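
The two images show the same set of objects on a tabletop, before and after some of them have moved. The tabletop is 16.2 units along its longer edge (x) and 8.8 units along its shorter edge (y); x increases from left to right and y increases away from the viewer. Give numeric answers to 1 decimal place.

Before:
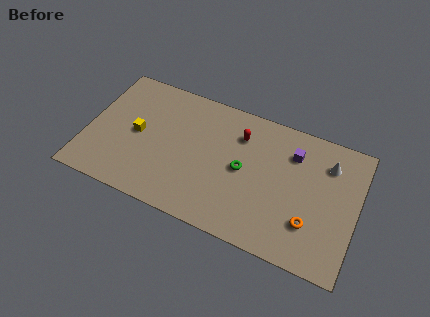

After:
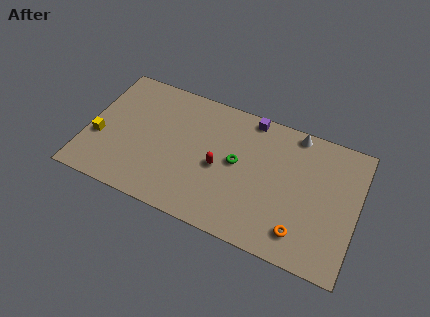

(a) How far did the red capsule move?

2.8

The red capsule was near (9.0, 6.6) before and (8.0, 4.0) after, so it travelled √(1.0² + 2.6²) ≈ 2.8 units.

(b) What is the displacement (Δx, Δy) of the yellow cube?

(-2.2, -1.1)

From the two frames, the yellow cube sits at roughly (3.0, 4.4) before and (0.8, 3.3) after.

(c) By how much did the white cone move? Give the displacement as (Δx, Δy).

(-2.1, 1.3)

From the two frames, the white cone sits at roughly (14.3, 6.7) before and (12.2, 8.0) after.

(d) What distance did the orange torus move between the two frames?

0.9

The orange torus moved from about (13.6, 2.5) to (13.1, 1.7), a distance of √(0.5² + 0.8²) ≈ 0.9.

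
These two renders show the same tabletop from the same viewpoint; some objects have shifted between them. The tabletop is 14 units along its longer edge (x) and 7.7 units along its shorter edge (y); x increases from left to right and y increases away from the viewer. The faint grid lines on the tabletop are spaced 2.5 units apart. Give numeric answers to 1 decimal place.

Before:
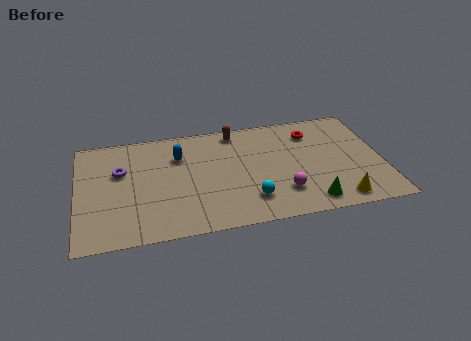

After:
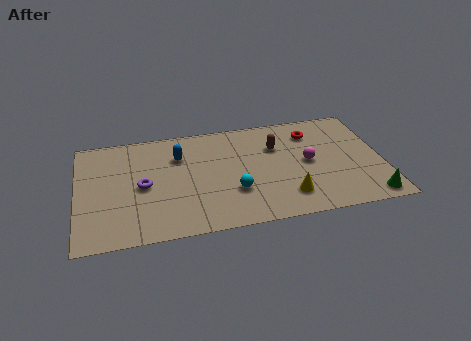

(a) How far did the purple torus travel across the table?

1.6

The purple torus moved from about (2.0, 4.9) to (3.0, 3.7), a distance of √(1.0² + 1.2²) ≈ 1.6.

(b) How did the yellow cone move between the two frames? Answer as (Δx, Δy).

(-2.3, 0.7)

The yellow cone was at about (11.8, 1.0) and moved to about (9.5, 1.7).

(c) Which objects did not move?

the blue capsule and the red torus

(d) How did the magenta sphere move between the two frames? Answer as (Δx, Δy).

(1.3, 1.9)

From the two frames, the magenta sphere sits at roughly (9.3, 2.0) before and (10.6, 3.9) after.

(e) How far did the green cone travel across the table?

2.7

The green cone was near (10.5, 1.1) before and (13.2, 0.9) after, so it travelled √(2.7² + 0.2²) ≈ 2.7 units.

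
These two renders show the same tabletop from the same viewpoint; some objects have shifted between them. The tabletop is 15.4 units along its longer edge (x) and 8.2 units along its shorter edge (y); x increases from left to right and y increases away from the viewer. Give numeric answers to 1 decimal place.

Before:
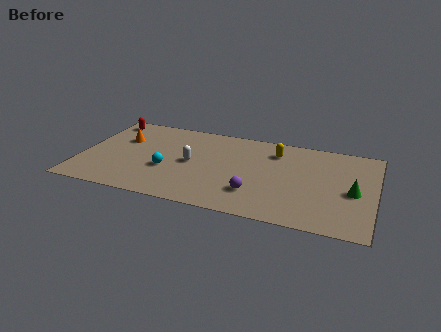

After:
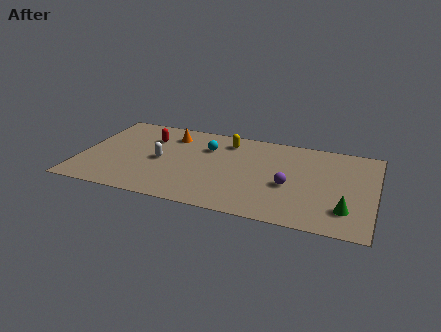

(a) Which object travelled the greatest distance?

the cyan sphere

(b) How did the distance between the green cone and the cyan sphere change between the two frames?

-1.3

They were about 9.7 units apart before and 8.4 after — 1.3 units closer together.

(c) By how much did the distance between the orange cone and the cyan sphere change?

-1.4

Before: roughly 3.5 units apart; after: 2.1. That's 1.4 units closer together.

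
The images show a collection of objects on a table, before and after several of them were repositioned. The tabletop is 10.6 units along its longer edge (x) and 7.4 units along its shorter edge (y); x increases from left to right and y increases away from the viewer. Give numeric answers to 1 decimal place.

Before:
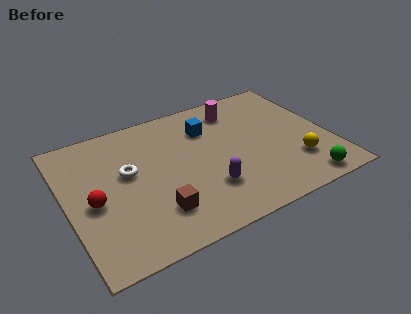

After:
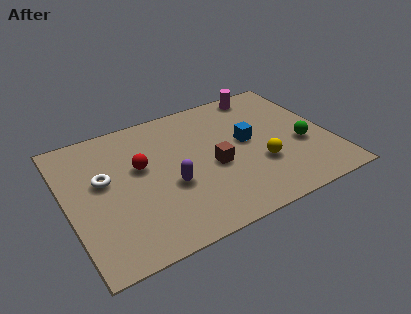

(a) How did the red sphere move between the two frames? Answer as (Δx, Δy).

(2.0, 1.1)

The red sphere started near (1.0, 3.3) and ended near (3.0, 4.4).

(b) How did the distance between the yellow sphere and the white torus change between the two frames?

-0.5

The distance was about 6.9 in the first image and 6.4 in the second, so they moved 0.5 units closer together.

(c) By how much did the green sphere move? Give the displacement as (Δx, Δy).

(0.3, 2.1)

The green sphere was at about (9.1, 0.8) and moved to about (9.4, 2.9).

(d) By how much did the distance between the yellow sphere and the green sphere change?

+0.6

The distance was about 1.2 in the first image and 1.8 in the second, so they moved 0.6 units further apart.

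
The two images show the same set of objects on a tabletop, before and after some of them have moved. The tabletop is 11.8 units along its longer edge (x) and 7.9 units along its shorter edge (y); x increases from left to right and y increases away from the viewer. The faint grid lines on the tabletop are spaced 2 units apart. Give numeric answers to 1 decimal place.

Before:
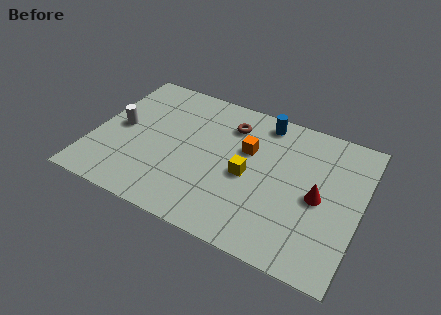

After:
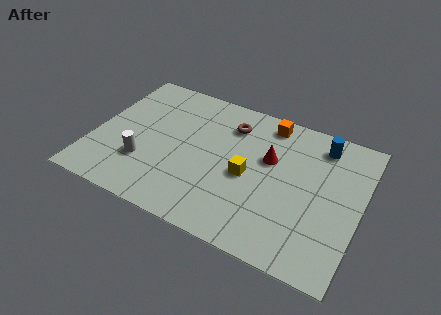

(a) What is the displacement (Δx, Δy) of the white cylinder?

(1.3, -1.6)

The white cylinder was at about (1.1, 4.0) and moved to about (2.4, 2.4).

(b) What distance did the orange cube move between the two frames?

2.0

The orange cube was near (6.7, 5.0) before and (7.4, 6.9) after, so it travelled √(0.7² + 1.9²) ≈ 2.0 units.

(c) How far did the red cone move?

2.6

The red cone was near (10.0, 3.7) before and (7.7, 4.9) after, so it travelled √(2.3² + 1.2²) ≈ 2.6 units.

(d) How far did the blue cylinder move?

2.6

The blue cylinder was near (7.2, 6.9) before and (9.8, 6.6) after, so it travelled √(2.6² + 0.3²) ≈ 2.6 units.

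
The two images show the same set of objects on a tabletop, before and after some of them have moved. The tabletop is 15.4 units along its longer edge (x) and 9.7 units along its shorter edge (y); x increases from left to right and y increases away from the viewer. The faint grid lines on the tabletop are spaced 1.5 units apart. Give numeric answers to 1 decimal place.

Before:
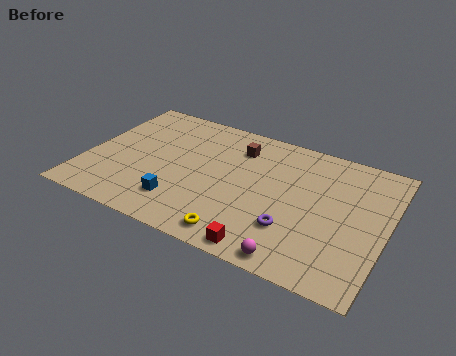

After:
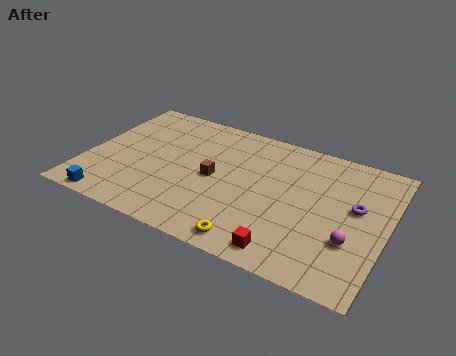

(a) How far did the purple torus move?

4.0

The purple torus moved from about (10.9, 2.8) to (13.8, 5.6), a distance of √(2.9² + 2.8²) ≈ 4.0.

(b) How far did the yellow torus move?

0.7

The yellow torus was near (8.4, 1.2) before and (9.1, 1.1) after, so it travelled √(0.7² + 0.1²) ≈ 0.7 units.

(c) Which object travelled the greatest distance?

the purple torus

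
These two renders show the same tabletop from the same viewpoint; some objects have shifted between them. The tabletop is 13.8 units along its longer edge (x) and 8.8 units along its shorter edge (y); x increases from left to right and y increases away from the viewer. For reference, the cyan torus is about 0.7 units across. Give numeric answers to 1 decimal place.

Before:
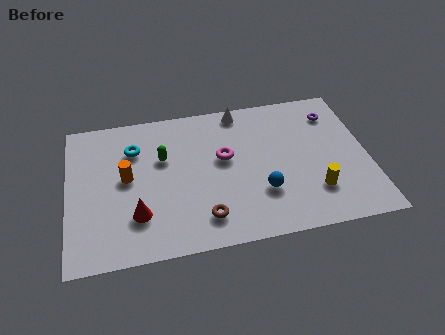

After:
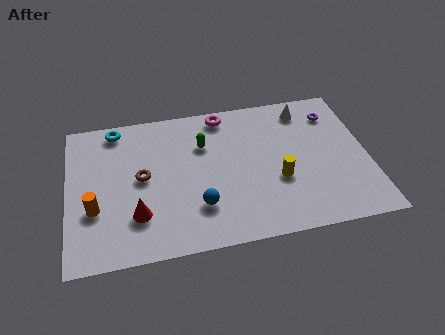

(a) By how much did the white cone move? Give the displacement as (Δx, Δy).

(3.0, -0.5)

From the two frames, the white cone sits at roughly (8.1, 7.9) before and (11.1, 7.4) after.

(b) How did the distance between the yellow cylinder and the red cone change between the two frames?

-1.5

Before: roughly 8.1 units apart; after: 6.6. That's 1.5 units closer together.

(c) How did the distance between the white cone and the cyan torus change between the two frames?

+3.6

The distance was about 5.2 in the first image and 8.8 in the second, so they moved 3.6 units further apart.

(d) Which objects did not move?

the purple torus and the red cone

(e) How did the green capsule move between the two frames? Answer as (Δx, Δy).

(1.9, 0.5)

The green capsule started near (4.4, 5.6) and ended near (6.3, 6.1).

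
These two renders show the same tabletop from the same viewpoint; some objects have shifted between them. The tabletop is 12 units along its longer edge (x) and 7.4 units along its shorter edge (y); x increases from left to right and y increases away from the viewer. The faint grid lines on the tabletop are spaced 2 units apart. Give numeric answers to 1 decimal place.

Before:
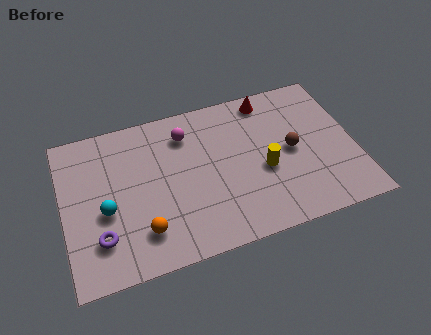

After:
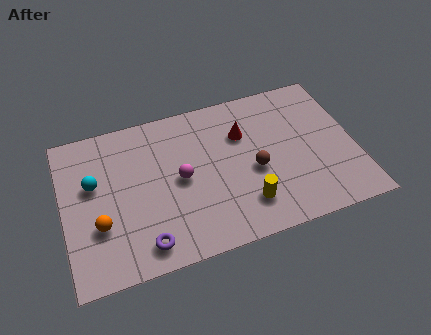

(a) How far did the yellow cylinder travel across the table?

1.7

From (8.2, 3.1) to (7.3, 1.7), the yellow cylinder covered √(0.9² + 1.4²) ≈ 1.7 units.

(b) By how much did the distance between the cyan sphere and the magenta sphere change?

-0.8

Before: roughly 4.4 units apart; after: 3.6. That's 0.8 units closer together.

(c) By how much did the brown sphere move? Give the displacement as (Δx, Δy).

(-1.6, -0.5)

From the two frames, the brown sphere sits at roughly (9.4, 3.7) before and (7.8, 3.2) after.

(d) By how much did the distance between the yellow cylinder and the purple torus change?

-2.7

Before: roughly 6.9 units apart; after: 4.2. That's 2.7 units closer together.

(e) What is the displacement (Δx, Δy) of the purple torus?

(1.7, -0.8)

From the two frames, the purple torus sits at roughly (1.4, 1.9) before and (3.1, 1.1) after.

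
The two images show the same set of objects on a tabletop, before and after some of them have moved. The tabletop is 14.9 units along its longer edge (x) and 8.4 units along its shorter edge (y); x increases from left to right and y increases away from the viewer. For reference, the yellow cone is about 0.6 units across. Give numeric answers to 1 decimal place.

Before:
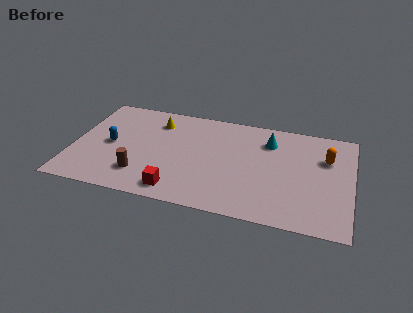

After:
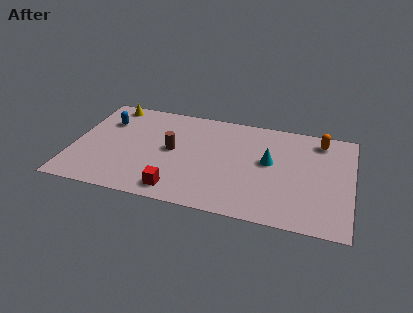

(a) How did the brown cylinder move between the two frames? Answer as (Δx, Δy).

(1.5, 2.4)

The brown cylinder was at about (3.8, 2.0) and moved to about (5.3, 4.4).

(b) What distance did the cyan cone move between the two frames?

1.7

The cyan cone was near (10.4, 6.4) before and (10.5, 4.7) after, so it travelled √(0.1² + 1.7²) ≈ 1.7 units.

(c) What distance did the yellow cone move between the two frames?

2.8

From (4.3, 6.6) to (1.7, 7.5), the yellow cone covered √(2.6² + 0.9²) ≈ 2.8 units.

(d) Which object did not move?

the red cube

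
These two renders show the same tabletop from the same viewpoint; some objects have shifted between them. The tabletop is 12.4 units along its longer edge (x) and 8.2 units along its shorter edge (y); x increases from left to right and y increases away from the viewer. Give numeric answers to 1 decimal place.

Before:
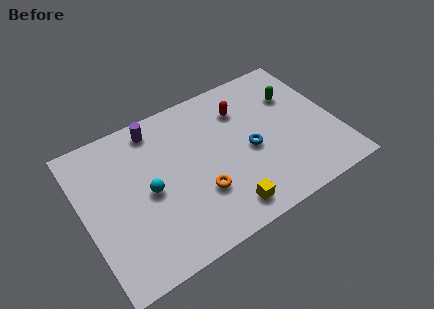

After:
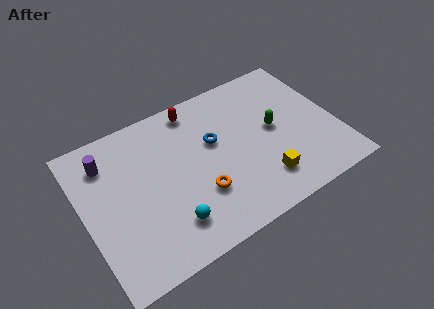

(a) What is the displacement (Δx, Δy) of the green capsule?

(-1.3, -1.4)

The green capsule was at about (10.7, 5.7) and moved to about (9.4, 4.3).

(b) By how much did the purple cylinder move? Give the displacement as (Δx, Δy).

(-2.5, -0.7)

The purple cylinder was at about (3.9, 7.1) and moved to about (1.4, 6.4).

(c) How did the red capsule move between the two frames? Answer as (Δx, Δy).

(-2.2, 1.1)

The red capsule started near (8.1, 6.1) and ended near (5.9, 7.2).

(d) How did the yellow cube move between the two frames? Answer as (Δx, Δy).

(2.0, 0.6)

The yellow cube started near (6.4, 1.2) and ended near (8.4, 1.8).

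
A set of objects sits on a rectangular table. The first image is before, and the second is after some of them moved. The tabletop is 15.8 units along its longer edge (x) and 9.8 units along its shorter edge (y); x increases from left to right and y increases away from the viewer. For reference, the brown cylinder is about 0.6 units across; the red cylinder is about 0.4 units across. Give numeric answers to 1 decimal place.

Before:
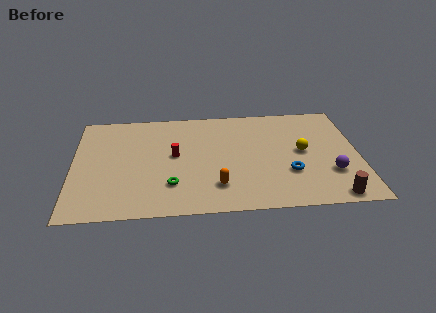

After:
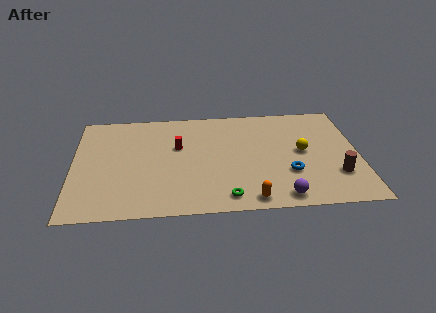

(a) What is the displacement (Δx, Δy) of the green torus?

(3.0, -1.3)

The green torus started near (5.4, 2.6) and ended near (8.4, 1.3).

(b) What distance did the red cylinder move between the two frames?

0.8

The red cylinder moved from about (5.6, 5.3) to (5.8, 6.1), a distance of √(0.2² + 0.8²) ≈ 0.8.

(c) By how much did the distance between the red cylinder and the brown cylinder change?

-0.4

The distance was about 9.7 in the first image and 9.3 in the second, so they moved 0.4 units closer together.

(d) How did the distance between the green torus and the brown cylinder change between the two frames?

-2.7

Before: roughly 9.0 units apart; after: 6.3. That's 2.7 units closer together.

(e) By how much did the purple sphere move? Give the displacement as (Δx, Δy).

(-2.8, -1.9)

The purple sphere was at about (14.2, 3.0) and moved to about (11.4, 1.1).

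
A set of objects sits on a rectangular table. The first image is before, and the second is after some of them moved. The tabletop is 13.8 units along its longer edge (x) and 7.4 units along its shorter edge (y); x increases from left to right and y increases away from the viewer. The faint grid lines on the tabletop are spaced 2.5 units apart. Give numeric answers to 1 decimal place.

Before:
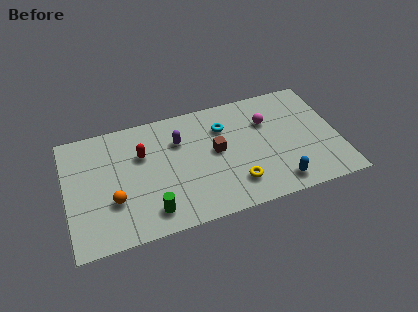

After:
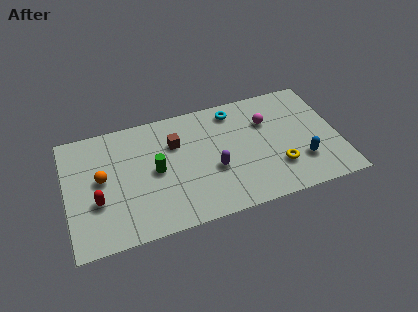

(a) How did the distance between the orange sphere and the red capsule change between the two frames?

-1.6

Before: roughly 2.9 units apart; after: 1.3. That's 1.6 units closer together.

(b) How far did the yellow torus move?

2.2

The yellow torus was near (8.4, 1.7) before and (10.6, 2.1) after, so it travelled √(2.2² + 0.4²) ≈ 2.2 units.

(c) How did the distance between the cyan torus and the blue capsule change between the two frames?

+0.3

They were about 4.9 units apart before and 5.2 after — 0.3 units further apart.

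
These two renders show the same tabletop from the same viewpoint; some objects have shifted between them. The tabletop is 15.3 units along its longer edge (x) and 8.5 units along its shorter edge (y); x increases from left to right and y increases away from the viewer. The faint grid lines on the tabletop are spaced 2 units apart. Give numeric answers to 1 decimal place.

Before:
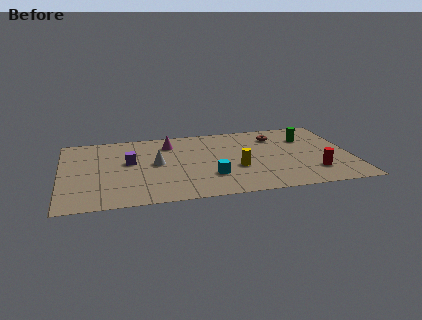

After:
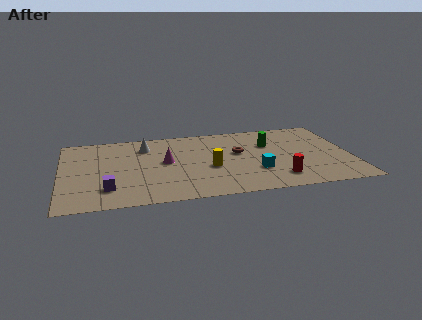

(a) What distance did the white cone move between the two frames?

2.2

The white cone moved from about (5.0, 4.5) to (4.5, 6.6), a distance of √(0.5² + 2.1²) ≈ 2.2.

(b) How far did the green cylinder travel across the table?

2.0

From (13.1, 6.1) to (11.1, 5.7), the green cylinder covered √(2.0² + 0.4²) ≈ 2.0 units.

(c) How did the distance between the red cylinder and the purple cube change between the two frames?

-1.1

The distance was about 10.0 in the first image and 8.9 in the second, so they moved 1.1 units closer together.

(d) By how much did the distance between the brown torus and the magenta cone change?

-1.8

The distance was about 5.7 in the first image and 3.9 in the second, so they moved 1.8 units closer together.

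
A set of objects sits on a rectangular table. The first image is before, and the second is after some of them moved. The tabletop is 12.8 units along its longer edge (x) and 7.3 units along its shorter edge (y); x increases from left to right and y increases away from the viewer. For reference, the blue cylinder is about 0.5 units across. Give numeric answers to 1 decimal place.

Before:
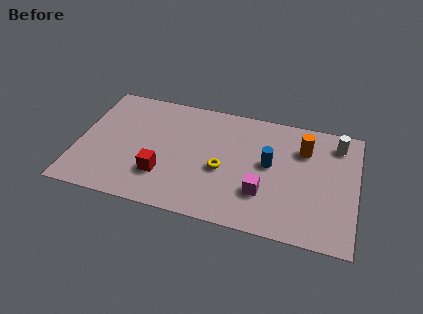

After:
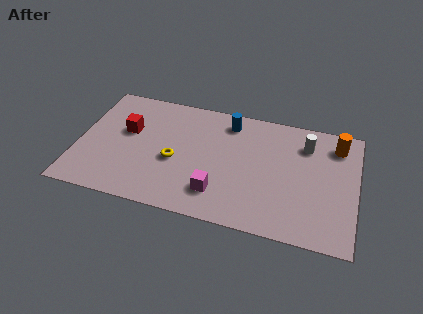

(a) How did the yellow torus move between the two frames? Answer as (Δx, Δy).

(-2.2, 0.0)

The yellow torus was at about (6.7, 3.1) and moved to about (4.5, 3.1).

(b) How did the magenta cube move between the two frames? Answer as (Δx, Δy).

(-2.0, -0.5)

From the two frames, the magenta cube sits at roughly (8.6, 2.2) before and (6.6, 1.7) after.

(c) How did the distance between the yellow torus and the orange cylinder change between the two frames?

+3.6

The distance was about 4.2 in the first image and 7.8 in the second, so they moved 3.6 units further apart.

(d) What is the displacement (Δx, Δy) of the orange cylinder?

(1.5, 0.6)

The orange cylinder started near (10.3, 5.3) and ended near (11.8, 5.9).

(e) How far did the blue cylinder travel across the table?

2.9

From (8.8, 4.0) to (6.8, 6.1), the blue cylinder covered √(2.0² + 2.1²) ≈ 2.9 units.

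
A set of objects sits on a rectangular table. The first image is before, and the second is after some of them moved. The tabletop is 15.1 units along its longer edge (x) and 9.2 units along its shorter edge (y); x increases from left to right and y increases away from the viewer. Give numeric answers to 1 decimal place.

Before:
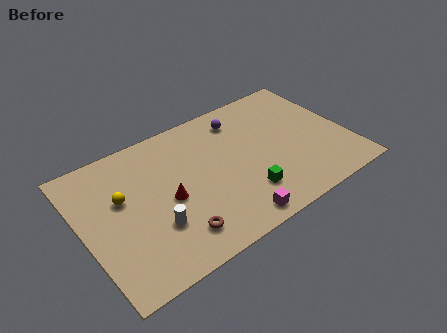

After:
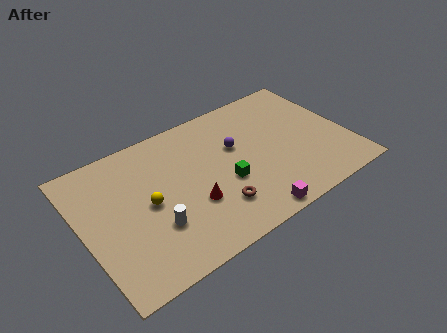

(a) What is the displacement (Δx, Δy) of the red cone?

(1.2, -1.0)

From the two frames, the red cone sits at roughly (4.7, 4.2) before and (5.9, 3.2) after.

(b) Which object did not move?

the white cylinder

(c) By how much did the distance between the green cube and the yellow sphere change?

-2.9

Before: roughly 7.3 units apart; after: 4.4. That's 2.9 units closer together.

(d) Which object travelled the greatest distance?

the brown torus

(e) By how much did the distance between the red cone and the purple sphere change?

-1.9

They were about 5.8 units apart before and 3.9 after — 1.9 units closer together.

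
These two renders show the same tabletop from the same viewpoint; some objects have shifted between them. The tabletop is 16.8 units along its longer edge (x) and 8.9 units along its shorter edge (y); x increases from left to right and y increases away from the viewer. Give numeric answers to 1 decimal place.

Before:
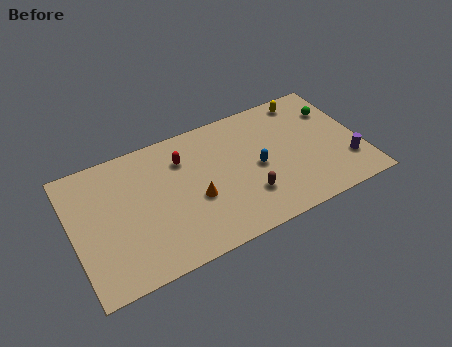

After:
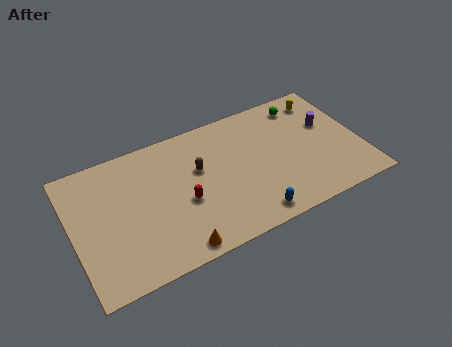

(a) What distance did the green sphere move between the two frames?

2.0

From (15.6, 6.4) to (13.9, 7.5), the green sphere covered √(1.7² + 1.1²) ≈ 2.0 units.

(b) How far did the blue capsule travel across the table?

3.2

The blue capsule moved from about (10.7, 4.2) to (9.9, 1.1), a distance of √(0.8² + 3.1²) ≈ 3.2.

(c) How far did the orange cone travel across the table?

3.1

The orange cone moved from about (7.0, 3.6) to (5.5, 0.9), a distance of √(1.5² + 2.7²) ≈ 3.1.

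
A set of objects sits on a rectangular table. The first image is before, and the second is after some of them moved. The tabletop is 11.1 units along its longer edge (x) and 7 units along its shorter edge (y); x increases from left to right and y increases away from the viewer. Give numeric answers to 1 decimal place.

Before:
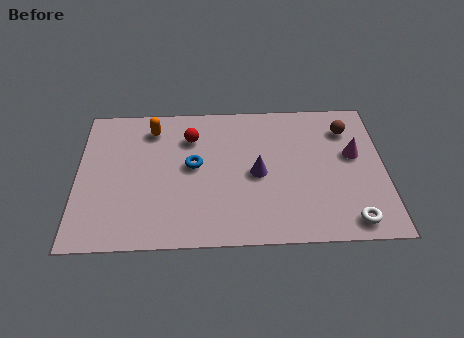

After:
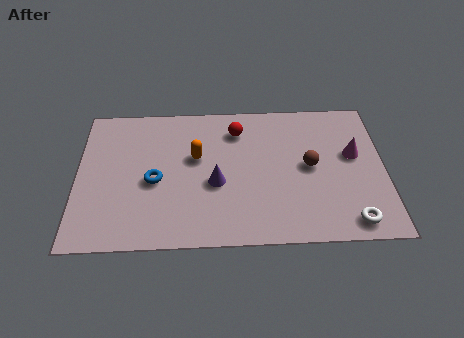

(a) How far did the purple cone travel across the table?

1.6

The purple cone was near (6.5, 3.3) before and (5.0, 2.9) after, so it travelled √(1.5² + 0.4²) ≈ 1.6 units.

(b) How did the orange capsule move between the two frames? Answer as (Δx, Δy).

(1.6, -1.5)

The orange capsule started near (2.7, 5.7) and ended near (4.3, 4.2).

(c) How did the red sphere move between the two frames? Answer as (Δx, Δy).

(1.7, 0.3)

From the two frames, the red sphere sits at roughly (4.1, 5.2) before and (5.8, 5.5) after.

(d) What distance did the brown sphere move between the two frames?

2.3

From (9.8, 5.4) to (8.4, 3.6), the brown sphere covered √(1.4² + 1.8²) ≈ 2.3 units.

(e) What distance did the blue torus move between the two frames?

1.6

The blue torus moved from about (4.2, 3.8) to (2.8, 3.1), a distance of √(1.4² + 0.7²) ≈ 1.6.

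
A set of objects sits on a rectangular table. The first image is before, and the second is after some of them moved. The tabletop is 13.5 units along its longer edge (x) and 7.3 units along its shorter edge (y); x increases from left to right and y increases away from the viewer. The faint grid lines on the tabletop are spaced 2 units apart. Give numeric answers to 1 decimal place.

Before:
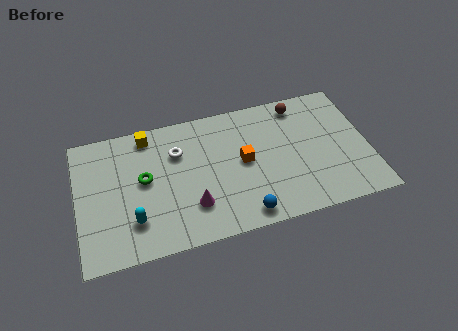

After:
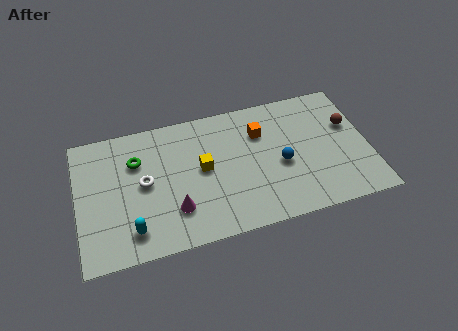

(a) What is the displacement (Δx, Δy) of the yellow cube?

(2.4, -2.5)

The yellow cube started near (3.4, 6.4) and ended near (5.8, 3.9).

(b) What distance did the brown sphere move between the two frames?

2.8

From (10.5, 6.3) to (12.7, 4.6), the brown sphere covered √(2.2² + 1.7²) ≈ 2.8 units.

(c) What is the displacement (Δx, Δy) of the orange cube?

(0.9, 1.4)

The orange cube started near (7.7, 3.8) and ended near (8.6, 5.2).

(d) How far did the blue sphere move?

3.0

The blue sphere moved from about (7.5, 0.9) to (9.4, 3.2), a distance of √(1.9² + 2.3²) ≈ 3.0.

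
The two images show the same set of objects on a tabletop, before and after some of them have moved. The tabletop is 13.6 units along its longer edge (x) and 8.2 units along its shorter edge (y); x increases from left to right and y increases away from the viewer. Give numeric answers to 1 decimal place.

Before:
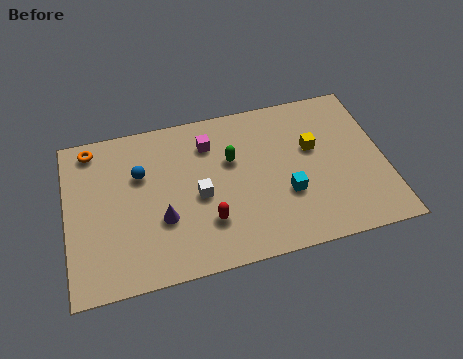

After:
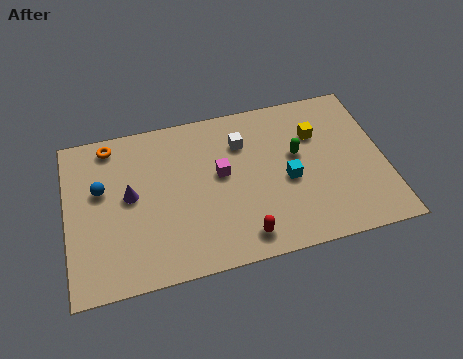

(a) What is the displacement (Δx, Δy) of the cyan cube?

(0.1, 0.7)

The cyan cube was at about (9.3, 2.9) and moved to about (9.4, 3.6).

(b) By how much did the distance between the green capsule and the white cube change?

+0.5

They were about 2.1 units apart before and 2.6 after — 0.5 units further apart.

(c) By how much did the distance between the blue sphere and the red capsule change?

+2.8

The distance was about 4.1 in the first image and 6.9 in the second, so they moved 2.8 units further apart.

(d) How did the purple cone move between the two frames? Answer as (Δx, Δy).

(-1.3, 1.5)

The purple cone started near (4.0, 2.9) and ended near (2.7, 4.4).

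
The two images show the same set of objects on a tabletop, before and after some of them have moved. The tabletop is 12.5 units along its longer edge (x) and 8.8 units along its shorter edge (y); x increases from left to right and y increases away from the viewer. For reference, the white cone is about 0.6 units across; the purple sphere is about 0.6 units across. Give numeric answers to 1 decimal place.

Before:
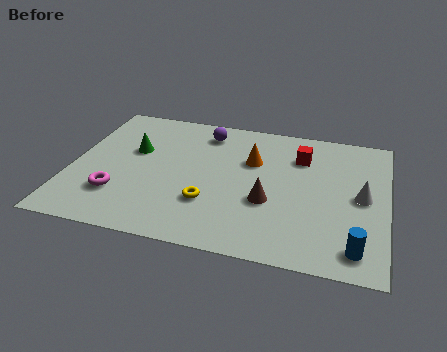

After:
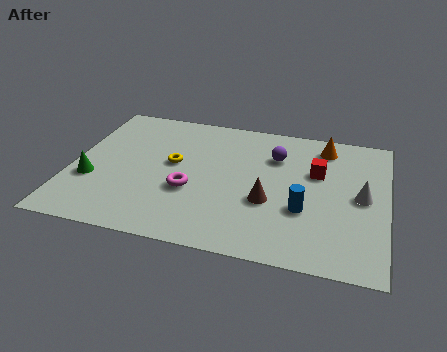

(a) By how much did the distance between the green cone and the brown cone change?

+1.1

They were about 5.9 units apart before and 7.0 after — 1.1 units further apart.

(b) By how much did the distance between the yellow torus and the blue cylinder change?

-0.4

They were about 6.0 units apart before and 5.6 after — 0.4 units closer together.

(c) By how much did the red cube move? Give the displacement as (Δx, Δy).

(0.7, -0.9)

From the two frames, the red cube sits at roughly (9.0, 6.5) before and (9.7, 5.6) after.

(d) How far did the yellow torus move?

2.7

The yellow torus was near (5.6, 2.7) before and (4.0, 4.9) after, so it travelled √(1.6² + 2.2²) ≈ 2.7 units.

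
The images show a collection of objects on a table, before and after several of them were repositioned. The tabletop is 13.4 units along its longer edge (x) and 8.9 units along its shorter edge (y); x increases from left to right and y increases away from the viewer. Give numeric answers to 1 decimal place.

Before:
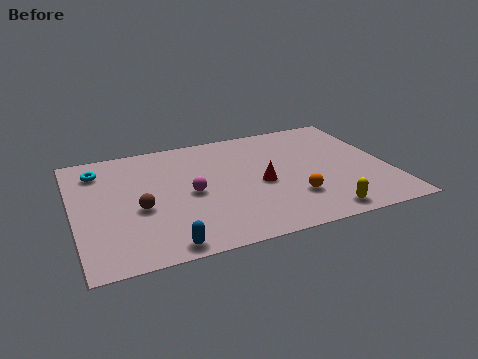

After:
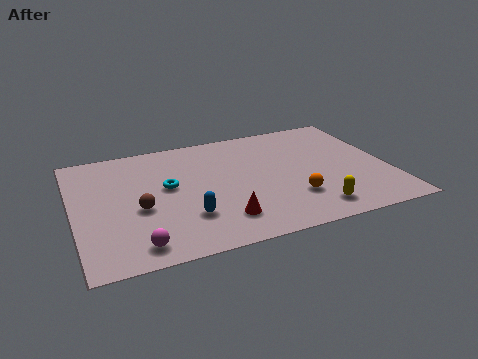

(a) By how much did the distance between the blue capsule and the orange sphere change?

-1.4

The distance was about 5.9 in the first image and 4.5 in the second, so they moved 1.4 units closer together.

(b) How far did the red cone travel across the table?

2.8

From (7.9, 4.0) to (6.0, 1.9), the red cone covered √(1.9² + 2.1²) ≈ 2.8 units.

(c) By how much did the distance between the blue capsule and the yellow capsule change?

-1.3

The distance was about 6.6 in the first image and 5.3 in the second, so they moved 1.3 units closer together.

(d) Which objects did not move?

the brown sphere and the orange sphere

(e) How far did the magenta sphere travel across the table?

3.9

The magenta sphere was near (4.9, 4.2) before and (2.4, 1.2) after, so it travelled √(2.5² + 3.0²) ≈ 3.9 units.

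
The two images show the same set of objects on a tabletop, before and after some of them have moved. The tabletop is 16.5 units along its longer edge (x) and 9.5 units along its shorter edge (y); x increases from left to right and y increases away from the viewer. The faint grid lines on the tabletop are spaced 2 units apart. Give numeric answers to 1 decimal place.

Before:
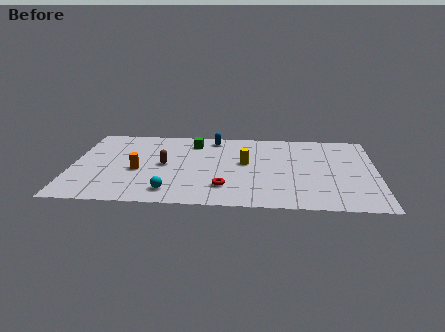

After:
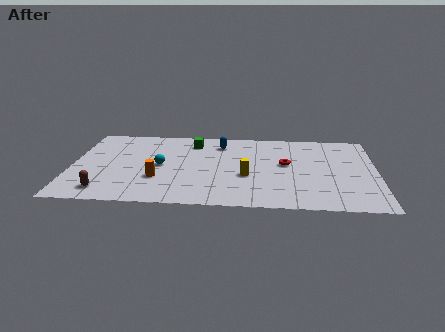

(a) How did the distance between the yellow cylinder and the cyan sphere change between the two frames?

-0.6

The distance was about 5.4 in the first image and 4.8 in the second, so they moved 0.6 units closer together.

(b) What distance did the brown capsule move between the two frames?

4.5

From (5.0, 4.8) to (1.9, 1.5), the brown capsule covered √(3.1² + 3.3²) ≈ 4.5 units.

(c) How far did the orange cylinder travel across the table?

1.4

The orange cylinder was near (3.6, 4.0) before and (4.7, 3.1) after, so it travelled √(1.1² + 0.9²) ≈ 1.4 units.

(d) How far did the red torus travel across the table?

4.5

The red torus moved from about (8.3, 2.3) to (11.6, 5.3), a distance of √(3.3² + 3.0²) ≈ 4.5.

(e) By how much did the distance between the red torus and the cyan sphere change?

+3.8

They were about 3.0 units apart before and 6.8 after — 3.8 units further apart.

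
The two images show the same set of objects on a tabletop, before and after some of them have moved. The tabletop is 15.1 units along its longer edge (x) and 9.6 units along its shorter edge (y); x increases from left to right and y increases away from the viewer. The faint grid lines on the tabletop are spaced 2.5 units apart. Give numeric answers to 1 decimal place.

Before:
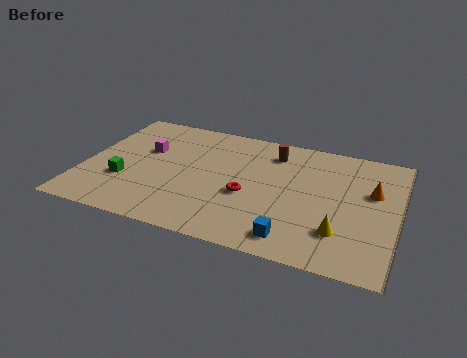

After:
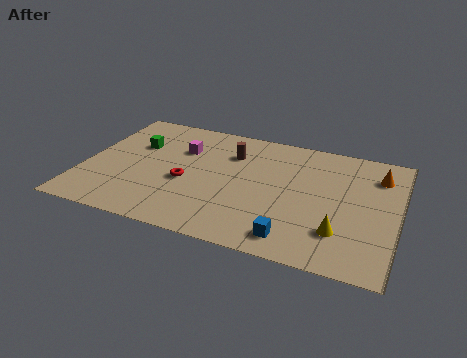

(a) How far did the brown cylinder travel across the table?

2.1

The brown cylinder was near (8.9, 7.7) before and (6.9, 7.0) after, so it travelled √(2.0² + 0.7²) ≈ 2.1 units.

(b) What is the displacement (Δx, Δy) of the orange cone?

(0.2, 1.4)

From the two frames, the orange cone sits at roughly (13.8, 6.0) before and (14.0, 7.4) after.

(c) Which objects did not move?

the yellow cone and the blue cube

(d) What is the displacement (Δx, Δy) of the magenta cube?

(1.7, 0.6)

From the two frames, the magenta cube sits at roughly (2.8, 6.0) before and (4.5, 6.6) after.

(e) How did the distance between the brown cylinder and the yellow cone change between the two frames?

+0.9

Before: roughly 6.3 units apart; after: 7.2. That's 0.9 units further apart.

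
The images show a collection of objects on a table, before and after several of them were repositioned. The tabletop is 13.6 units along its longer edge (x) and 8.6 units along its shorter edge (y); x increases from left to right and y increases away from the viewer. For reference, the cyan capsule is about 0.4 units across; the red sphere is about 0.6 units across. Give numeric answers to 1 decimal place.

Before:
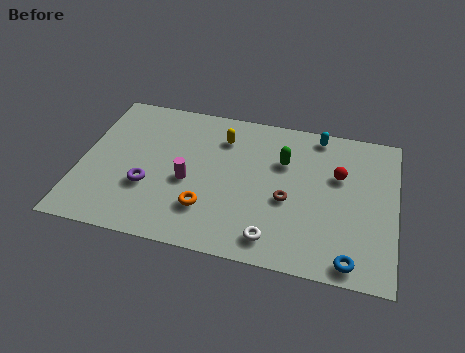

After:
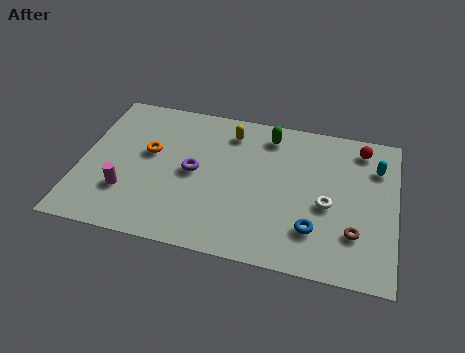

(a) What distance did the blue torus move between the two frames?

2.1

From (11.8, 0.9) to (10.2, 2.2), the blue torus covered √(1.6² + 1.3²) ≈ 2.1 units.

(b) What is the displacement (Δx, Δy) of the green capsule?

(-0.7, 1.4)

From the two frames, the green capsule sits at roughly (8.7, 5.8) before and (8.0, 7.2) after.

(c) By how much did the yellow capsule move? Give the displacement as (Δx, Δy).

(0.3, 0.4)

From the two frames, the yellow capsule sits at roughly (6.0, 6.6) before and (6.3, 7.0) after.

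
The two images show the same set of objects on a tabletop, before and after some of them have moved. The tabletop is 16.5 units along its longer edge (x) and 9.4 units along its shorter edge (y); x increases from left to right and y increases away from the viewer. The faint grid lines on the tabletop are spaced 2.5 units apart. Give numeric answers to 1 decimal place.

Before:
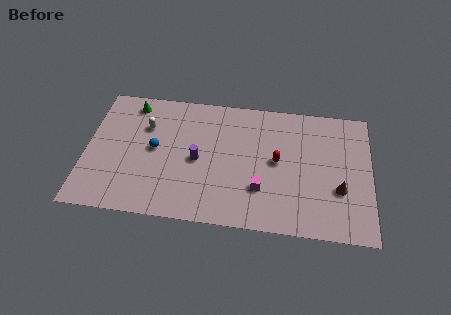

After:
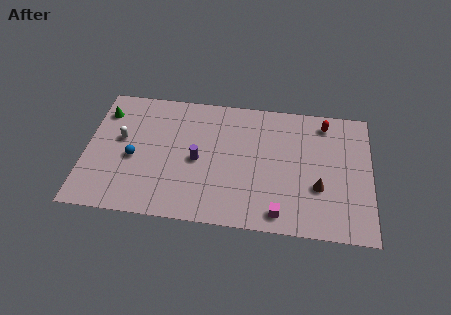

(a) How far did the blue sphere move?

1.4

The blue sphere was near (4.0, 4.9) before and (2.8, 4.1) after, so it travelled √(1.2² + 0.8²) ≈ 1.4 units.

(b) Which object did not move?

the purple cylinder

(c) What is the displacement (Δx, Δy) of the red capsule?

(2.7, 3.1)

The red capsule started near (11.1, 4.9) and ended near (13.8, 8.0).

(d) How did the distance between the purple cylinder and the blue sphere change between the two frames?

+1.2

The distance was about 2.5 in the first image and 3.7 in the second, so they moved 1.2 units further apart.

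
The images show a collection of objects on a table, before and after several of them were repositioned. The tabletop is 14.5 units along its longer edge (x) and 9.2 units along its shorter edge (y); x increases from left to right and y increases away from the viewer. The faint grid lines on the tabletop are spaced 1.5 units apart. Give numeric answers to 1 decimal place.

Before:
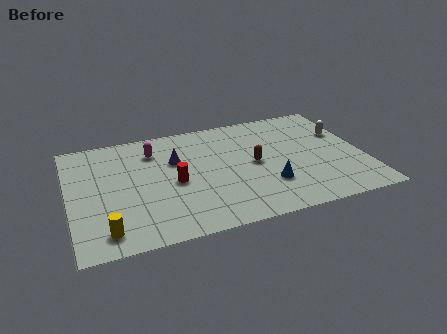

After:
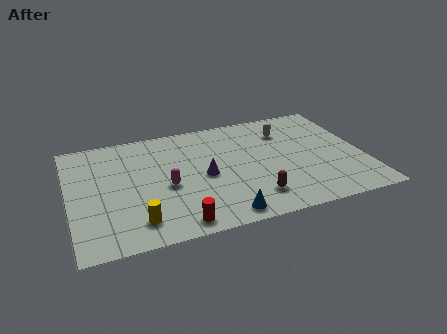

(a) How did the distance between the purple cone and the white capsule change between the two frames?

-3.4

The distance was about 8.4 in the first image and 5.0 in the second, so they moved 3.4 units closer together.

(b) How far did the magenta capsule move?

3.1

The magenta capsule moved from about (4.3, 7.1) to (4.7, 4.0), a distance of √(0.4² + 3.1²) ≈ 3.1.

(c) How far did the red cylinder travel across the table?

3.2

The red cylinder moved from about (5.1, 4.2) to (5.0, 1.0), a distance of √(0.1² + 3.2²) ≈ 3.2.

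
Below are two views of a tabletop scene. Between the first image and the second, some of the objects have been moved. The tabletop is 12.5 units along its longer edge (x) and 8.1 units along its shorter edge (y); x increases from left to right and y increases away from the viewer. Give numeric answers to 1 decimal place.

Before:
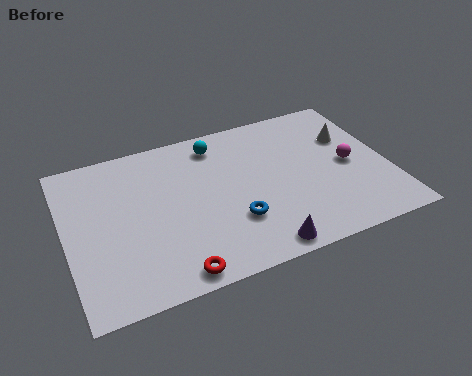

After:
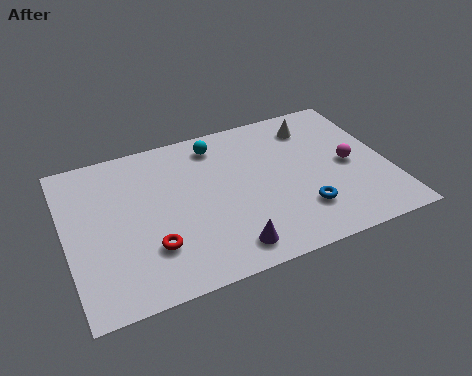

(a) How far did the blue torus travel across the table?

2.6

From (6.3, 2.5) to (8.9, 2.1), the blue torus covered √(2.6² + 0.4²) ≈ 2.6 units.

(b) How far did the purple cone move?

1.3

From (7.1, 0.8) to (5.9, 1.2), the purple cone covered √(1.2² + 0.4²) ≈ 1.3 units.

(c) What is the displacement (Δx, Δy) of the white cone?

(-1.3, 1.1)

The white cone was at about (11.2, 5.4) and moved to about (9.9, 6.5).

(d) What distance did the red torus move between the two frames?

1.7

The red torus moved from about (3.8, 0.8) to (3.1, 2.3), a distance of √(0.7² + 1.5²) ≈ 1.7.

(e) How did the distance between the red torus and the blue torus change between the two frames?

+2.8

Before: roughly 3.0 units apart; after: 5.8. That's 2.8 units further apart.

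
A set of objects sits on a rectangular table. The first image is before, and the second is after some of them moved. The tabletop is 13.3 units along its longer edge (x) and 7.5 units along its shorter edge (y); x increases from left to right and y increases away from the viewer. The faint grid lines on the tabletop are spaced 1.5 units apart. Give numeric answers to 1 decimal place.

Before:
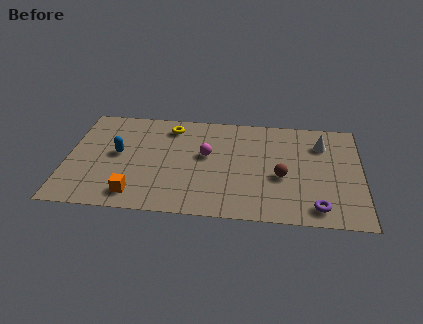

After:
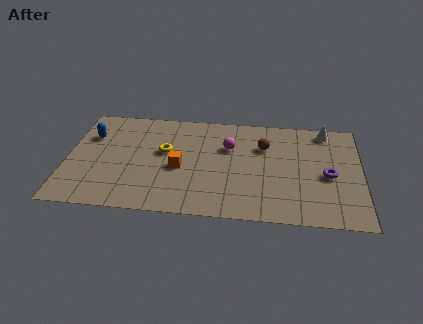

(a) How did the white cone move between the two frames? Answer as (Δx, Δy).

(0.2, 1.0)

From the two frames, the white cone sits at roughly (11.5, 5.6) before and (11.7, 6.6) after.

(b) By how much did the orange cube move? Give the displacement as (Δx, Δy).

(1.9, 2.1)

The orange cube started near (3.2, 1.2) and ended near (5.1, 3.3).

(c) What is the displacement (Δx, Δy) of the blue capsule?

(-1.3, 1.2)

From the two frames, the blue capsule sits at roughly (2.3, 4.0) before and (1.0, 5.2) after.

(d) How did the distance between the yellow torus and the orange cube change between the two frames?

-3.9

Before: roughly 5.2 units apart; after: 1.3. That's 3.9 units closer together.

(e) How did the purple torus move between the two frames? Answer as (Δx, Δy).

(0.5, 2.3)

From the two frames, the purple torus sits at roughly (11.3, 1.1) before and (11.8, 3.4) after.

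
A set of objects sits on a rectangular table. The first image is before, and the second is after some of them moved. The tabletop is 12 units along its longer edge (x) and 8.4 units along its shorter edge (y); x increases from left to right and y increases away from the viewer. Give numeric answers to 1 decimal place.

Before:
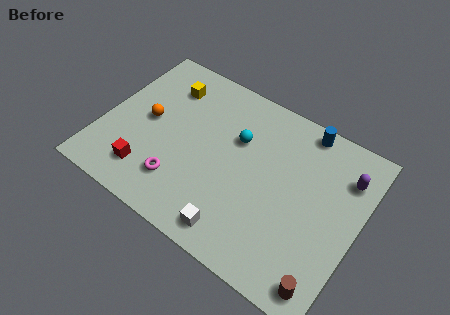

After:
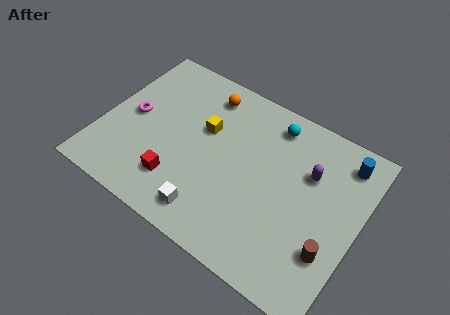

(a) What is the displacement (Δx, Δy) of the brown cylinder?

(-0.1, 1.5)

From the two frames, the brown cylinder sits at roughly (11.1, 1.0) before and (11.0, 2.5) after.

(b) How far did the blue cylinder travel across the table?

2.1

From (8.9, 7.6) to (10.9, 7.0), the blue cylinder covered √(2.0² + 0.6²) ≈ 2.1 units.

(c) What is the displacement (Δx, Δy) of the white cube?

(-1.3, 0.2)

The white cube started near (6.9, 1.1) and ended near (5.6, 1.3).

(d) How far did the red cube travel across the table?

1.4

The red cube moved from about (2.5, 1.7) to (3.9, 2.0), a distance of √(1.4² + 0.3²) ≈ 1.4.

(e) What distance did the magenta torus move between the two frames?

3.5

The magenta torus was near (4.0, 2.0) before and (1.3, 4.2) after, so it travelled √(2.7² + 2.2²) ≈ 3.5 units.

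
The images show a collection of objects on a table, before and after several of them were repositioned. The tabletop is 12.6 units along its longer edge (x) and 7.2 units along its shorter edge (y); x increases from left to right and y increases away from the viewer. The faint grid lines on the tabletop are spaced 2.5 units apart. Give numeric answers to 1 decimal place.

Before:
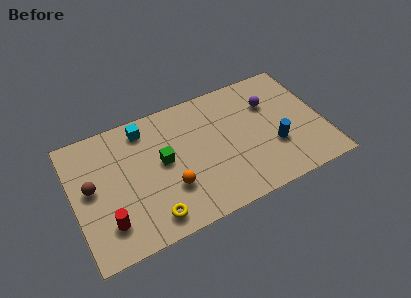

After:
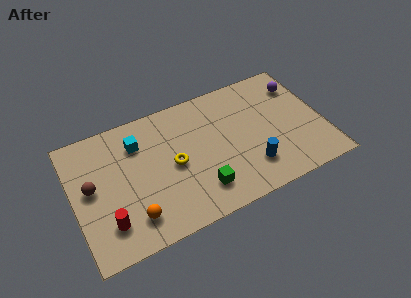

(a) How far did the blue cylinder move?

1.5

The blue cylinder was near (10.0, 2.5) before and (8.7, 1.8) after, so it travelled √(1.3² + 0.7²) ≈ 1.5 units.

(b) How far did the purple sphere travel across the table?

1.7

The purple sphere moved from about (10.1, 5.0) to (11.7, 5.5), a distance of √(1.6² + 0.5²) ≈ 1.7.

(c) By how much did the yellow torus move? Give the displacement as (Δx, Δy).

(1.4, 2.4)

The yellow torus was at about (3.6, 1.1) and moved to about (5.0, 3.5).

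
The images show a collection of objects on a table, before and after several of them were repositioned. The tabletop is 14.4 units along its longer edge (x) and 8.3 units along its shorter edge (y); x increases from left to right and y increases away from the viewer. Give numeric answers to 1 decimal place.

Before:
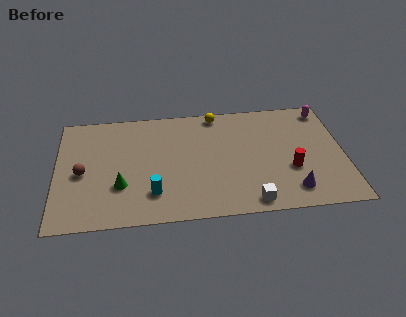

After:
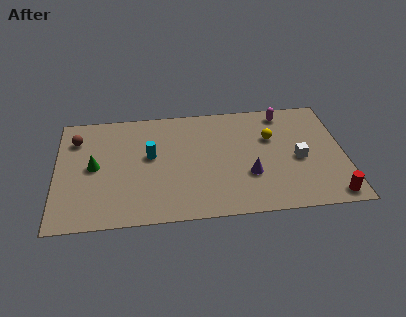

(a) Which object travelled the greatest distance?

the white cube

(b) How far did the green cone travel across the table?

2.0

The green cone moved from about (3.2, 2.7) to (1.9, 4.2), a distance of √(1.3² + 1.5²) ≈ 2.0.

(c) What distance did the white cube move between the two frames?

3.8

The white cube moved from about (9.6, 0.9) to (12.1, 3.7), a distance of √(2.5² + 2.8²) ≈ 3.8.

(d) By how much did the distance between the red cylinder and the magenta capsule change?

+2.0

The distance was about 4.6 in the first image and 6.6 in the second, so they moved 2.0 units further apart.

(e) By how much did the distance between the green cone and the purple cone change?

-0.8

Before: roughly 8.6 units apart; after: 7.8. That's 0.8 units closer together.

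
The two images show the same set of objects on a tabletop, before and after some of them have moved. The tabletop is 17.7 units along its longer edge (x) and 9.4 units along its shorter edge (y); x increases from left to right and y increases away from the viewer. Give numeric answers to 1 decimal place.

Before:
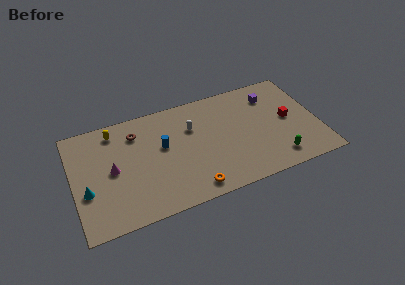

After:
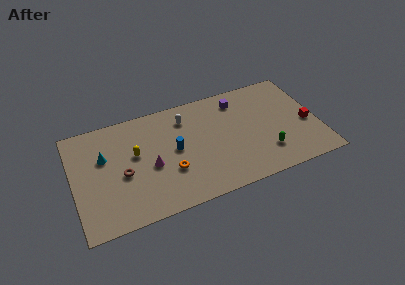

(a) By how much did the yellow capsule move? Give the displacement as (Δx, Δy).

(1.3, -2.5)

From the two frames, the yellow capsule sits at roughly (3.2, 8.0) before and (4.5, 5.5) after.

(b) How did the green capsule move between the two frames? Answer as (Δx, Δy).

(-0.7, 0.8)

The green capsule started near (14.4, 1.6) and ended near (13.7, 2.4).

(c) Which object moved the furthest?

the brown torus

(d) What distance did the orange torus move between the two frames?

2.4

The orange torus was near (8.2, 1.2) before and (6.8, 3.2) after, so it travelled √(1.4² + 2.0²) ≈ 2.4 units.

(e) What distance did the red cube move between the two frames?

1.5

From (15.6, 4.8) to (16.9, 4.0), the red cube covered √(1.3² + 0.8²) ≈ 1.5 units.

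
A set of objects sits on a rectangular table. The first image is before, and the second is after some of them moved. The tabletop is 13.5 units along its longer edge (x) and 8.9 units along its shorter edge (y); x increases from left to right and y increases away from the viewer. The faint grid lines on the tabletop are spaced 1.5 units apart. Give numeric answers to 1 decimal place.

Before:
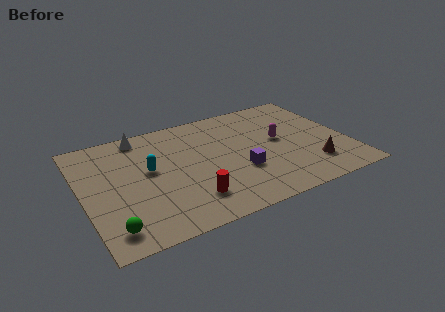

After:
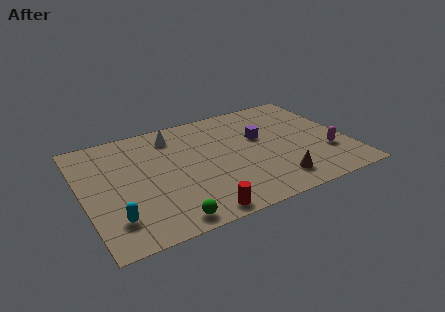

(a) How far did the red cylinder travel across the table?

1.2

The red cylinder moved from about (5.1, 2.0) to (5.3, 0.8), a distance of √(0.2² + 1.2²) ≈ 1.2.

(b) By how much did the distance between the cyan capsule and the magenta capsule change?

+4.3

They were about 6.7 units apart before and 11.0 after — 4.3 units further apart.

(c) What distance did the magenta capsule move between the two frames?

3.0

The magenta capsule moved from about (10.1, 4.8) to (12.3, 2.8), a distance of √(2.2² + 2.0²) ≈ 3.0.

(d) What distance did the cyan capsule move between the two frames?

3.7

The cyan capsule moved from about (3.4, 5.0) to (1.3, 2.0), a distance of √(2.1² + 3.0²) ≈ 3.7.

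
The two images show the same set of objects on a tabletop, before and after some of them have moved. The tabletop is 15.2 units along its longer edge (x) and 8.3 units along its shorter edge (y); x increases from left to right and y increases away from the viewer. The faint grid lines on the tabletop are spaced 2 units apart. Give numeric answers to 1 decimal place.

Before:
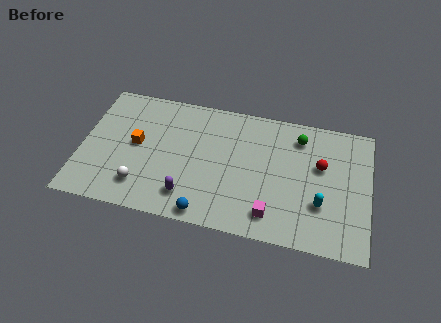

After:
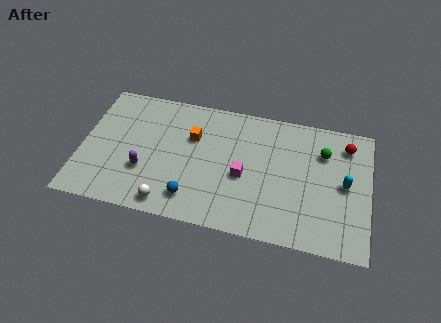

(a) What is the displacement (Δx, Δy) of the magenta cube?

(-1.6, 2.1)

From the two frames, the magenta cube sits at roughly (10.2, 1.5) before and (8.6, 3.6) after.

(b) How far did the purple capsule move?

2.6

From (5.8, 1.7) to (3.4, 2.8), the purple capsule covered √(2.4² + 1.1²) ≈ 2.6 units.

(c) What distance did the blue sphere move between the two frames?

1.1

The blue sphere was near (6.8, 0.8) before and (6.0, 1.6) after, so it travelled √(0.8² + 0.8²) ≈ 1.1 units.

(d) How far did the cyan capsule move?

1.9

The cyan capsule was near (12.7, 2.7) before and (13.9, 4.2) after, so it travelled √(1.2² + 1.5²) ≈ 1.9 units.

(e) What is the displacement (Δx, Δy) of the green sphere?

(1.3, -0.7)

The green sphere started near (11.4, 6.7) and ended near (12.7, 6.0).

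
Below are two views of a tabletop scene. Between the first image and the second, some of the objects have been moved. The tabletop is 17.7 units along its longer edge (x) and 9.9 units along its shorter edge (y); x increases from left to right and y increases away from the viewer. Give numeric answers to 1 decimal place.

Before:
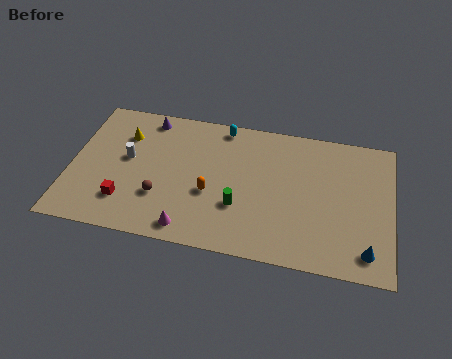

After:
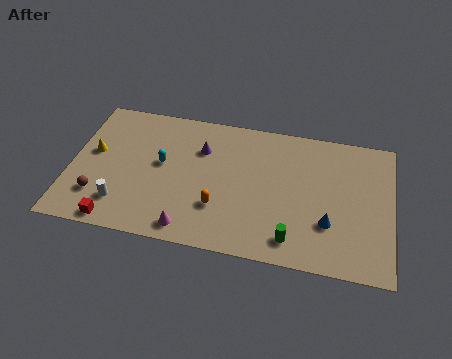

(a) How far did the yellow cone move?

2.3

The yellow cone was near (2.8, 7.2) before and (1.2, 5.6) after, so it travelled √(1.6² + 1.6²) ≈ 2.3 units.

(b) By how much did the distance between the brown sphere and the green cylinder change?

+6.4

The distance was about 4.3 in the first image and 10.7 in the second, so they moved 6.4 units further apart.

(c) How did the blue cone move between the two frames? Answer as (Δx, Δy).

(-2.1, 1.5)

The blue cone was at about (16.4, 1.6) and moved to about (14.3, 3.1).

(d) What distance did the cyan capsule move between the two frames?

4.7

From (8.2, 8.9) to (5.0, 5.5), the cyan capsule covered √(3.2² + 3.4²) ≈ 4.7 units.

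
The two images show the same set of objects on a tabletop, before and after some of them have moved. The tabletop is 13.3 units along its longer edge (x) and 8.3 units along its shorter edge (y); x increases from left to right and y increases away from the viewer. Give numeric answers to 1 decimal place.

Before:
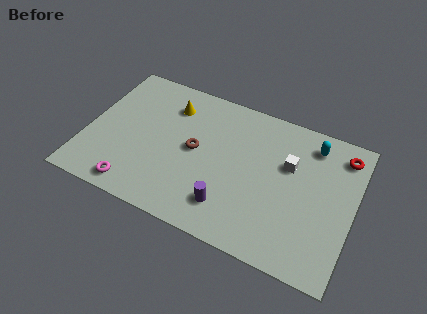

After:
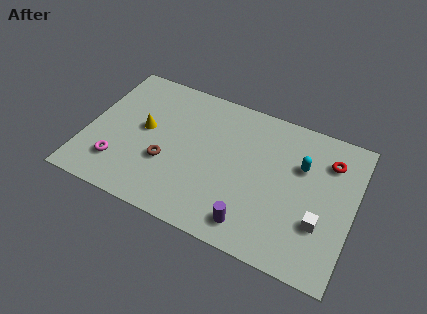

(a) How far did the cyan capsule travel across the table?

1.5

The cyan capsule moved from about (11.0, 6.9) to (10.6, 5.5), a distance of √(0.4² + 1.4²) ≈ 1.5.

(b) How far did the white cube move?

3.2

The white cube was near (10.0, 5.3) before and (11.8, 2.7) after, so it travelled √(1.8² + 2.6²) ≈ 3.2 units.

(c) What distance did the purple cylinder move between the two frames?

1.3

The purple cylinder was near (7.4, 1.8) before and (8.6, 1.3) after, so it travelled √(1.2² + 0.5²) ≈ 1.3 units.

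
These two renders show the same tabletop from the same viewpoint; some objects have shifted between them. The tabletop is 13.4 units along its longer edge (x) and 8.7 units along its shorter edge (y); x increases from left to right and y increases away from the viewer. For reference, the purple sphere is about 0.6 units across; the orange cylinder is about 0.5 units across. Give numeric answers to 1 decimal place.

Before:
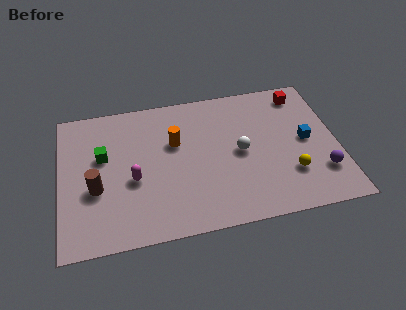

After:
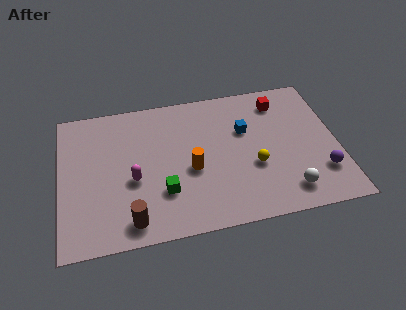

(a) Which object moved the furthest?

the green cube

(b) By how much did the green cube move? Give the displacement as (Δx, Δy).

(2.8, -2.7)

The green cube started near (2.1, 5.3) and ended near (4.9, 2.6).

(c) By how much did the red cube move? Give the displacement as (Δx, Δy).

(-1.1, -0.3)

The red cube started near (11.9, 7.4) and ended near (10.8, 7.1).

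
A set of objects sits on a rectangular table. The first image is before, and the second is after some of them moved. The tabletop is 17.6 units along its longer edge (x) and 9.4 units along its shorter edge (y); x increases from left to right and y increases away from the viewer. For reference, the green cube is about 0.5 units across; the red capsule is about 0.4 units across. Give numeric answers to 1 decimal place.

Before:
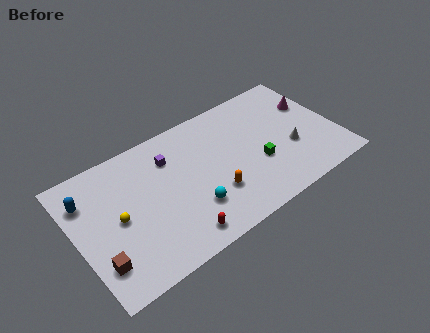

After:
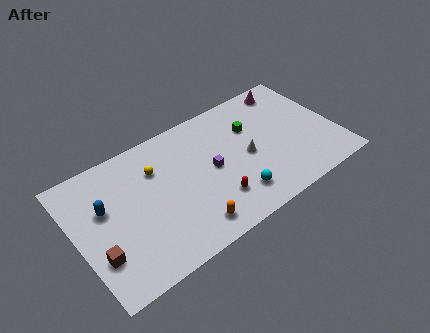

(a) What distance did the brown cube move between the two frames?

0.5

The brown cube moved from about (1.1, 2.3) to (1.1, 2.8), a distance of √(0.0² + 0.5²) ≈ 0.5.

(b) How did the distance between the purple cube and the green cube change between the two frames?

-3.0

Before: roughly 6.5 units apart; after: 3.5. That's 3.0 units closer together.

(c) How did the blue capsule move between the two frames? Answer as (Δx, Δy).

(1.0, -1.2)

The blue capsule was at about (1.0, 7.0) and moved to about (2.0, 5.8).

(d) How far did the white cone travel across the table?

3.0

The white cone moved from about (14.4, 3.5) to (11.5, 4.4), a distance of √(2.9² + 0.9²) ≈ 3.0.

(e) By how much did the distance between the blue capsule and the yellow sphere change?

+0.8

Before: roughly 2.9 units apart; after: 3.7. That's 0.8 units further apart.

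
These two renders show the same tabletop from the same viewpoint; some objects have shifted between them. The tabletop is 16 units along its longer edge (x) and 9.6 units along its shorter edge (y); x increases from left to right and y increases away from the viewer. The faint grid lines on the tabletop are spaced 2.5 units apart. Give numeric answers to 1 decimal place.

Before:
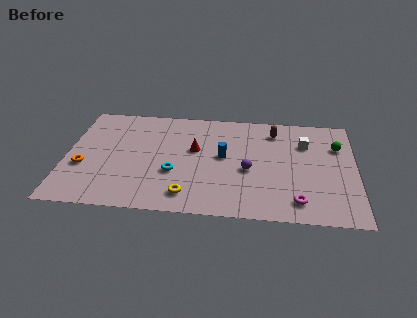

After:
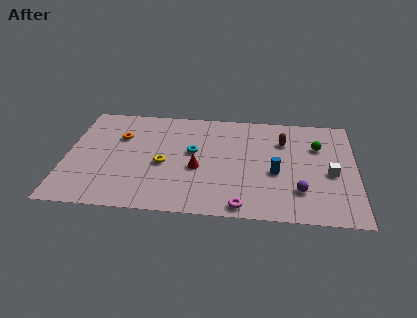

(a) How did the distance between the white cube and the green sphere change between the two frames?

+0.7

Before: roughly 1.8 units apart; after: 2.5. That's 0.7 units further apart.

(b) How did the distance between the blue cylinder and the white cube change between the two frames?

-1.8

Before: roughly 4.8 units apart; after: 3.0. That's 1.8 units closer together.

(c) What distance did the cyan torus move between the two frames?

2.2

The cyan torus moved from about (6.0, 3.5) to (7.0, 5.5), a distance of √(1.0² + 2.0²) ≈ 2.2.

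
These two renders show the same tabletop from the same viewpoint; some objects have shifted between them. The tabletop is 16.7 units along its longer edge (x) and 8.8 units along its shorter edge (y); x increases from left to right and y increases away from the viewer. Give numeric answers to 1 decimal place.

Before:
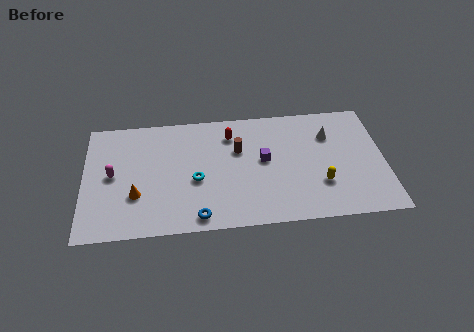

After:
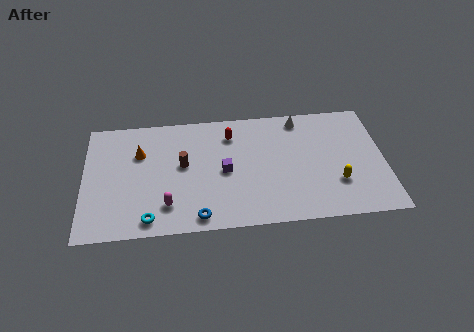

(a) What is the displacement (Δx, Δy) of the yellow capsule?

(0.9, 0.0)

From the two frames, the yellow capsule sits at roughly (13.1, 2.7) before and (14.0, 2.7) after.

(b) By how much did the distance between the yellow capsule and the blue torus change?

+0.9

The distance was about 7.0 in the first image and 7.9 in the second, so they moved 0.9 units further apart.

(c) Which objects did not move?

the red capsule and the blue torus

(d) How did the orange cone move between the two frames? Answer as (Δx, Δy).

(0.2, 3.1)

The orange cone was at about (2.9, 2.9) and moved to about (3.1, 6.0).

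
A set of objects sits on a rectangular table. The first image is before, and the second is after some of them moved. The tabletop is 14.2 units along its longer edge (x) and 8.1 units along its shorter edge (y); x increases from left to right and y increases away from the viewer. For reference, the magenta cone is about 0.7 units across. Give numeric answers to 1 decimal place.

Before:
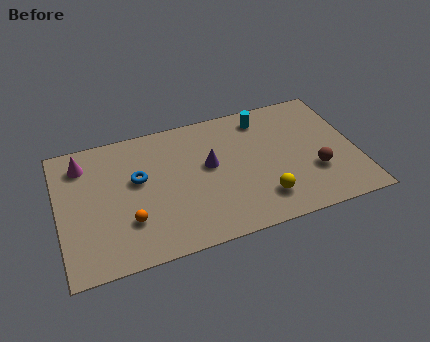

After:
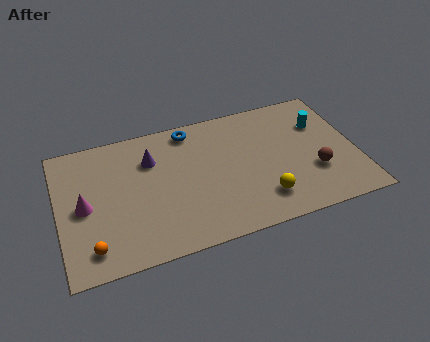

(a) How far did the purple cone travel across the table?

3.0

From (7.2, 4.6) to (4.5, 5.8), the purple cone covered √(2.7² + 1.2²) ≈ 3.0 units.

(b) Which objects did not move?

the yellow sphere and the brown sphere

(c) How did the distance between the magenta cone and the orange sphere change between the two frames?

-2.0

Before: roughly 4.5 units apart; after: 2.5. That's 2.0 units closer together.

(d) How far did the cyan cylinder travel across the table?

3.0

The cyan cylinder was near (10.0, 6.8) before and (12.7, 5.6) after, so it travelled √(2.7² + 1.2²) ≈ 3.0 units.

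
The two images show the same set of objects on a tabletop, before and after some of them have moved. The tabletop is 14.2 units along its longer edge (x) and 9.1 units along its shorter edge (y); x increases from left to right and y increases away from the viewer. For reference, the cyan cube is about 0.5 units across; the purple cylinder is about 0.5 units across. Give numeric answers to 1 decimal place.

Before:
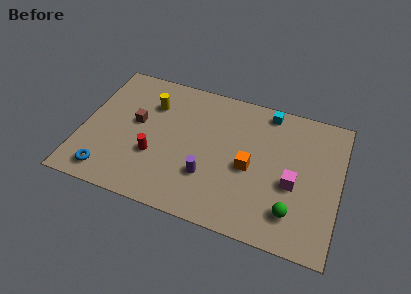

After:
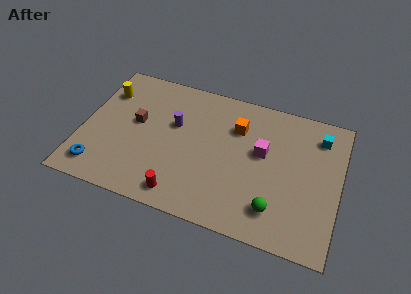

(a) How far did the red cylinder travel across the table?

2.6

The red cylinder moved from about (4.1, 3.2) to (5.8, 1.2), a distance of √(1.7² + 2.0²) ≈ 2.6.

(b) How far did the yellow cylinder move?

2.6

The yellow cylinder was near (3.6, 6.6) before and (1.0, 6.7) after, so it travelled √(2.6² + 0.1²) ≈ 2.6 units.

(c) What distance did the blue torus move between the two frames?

0.5

From (1.7, 1.3) to (1.2, 1.5), the blue torus covered √(0.5² + 0.2²) ≈ 0.5 units.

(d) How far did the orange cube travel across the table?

2.6

The orange cube moved from about (9.3, 4.1) to (8.4, 6.5), a distance of √(0.9² + 2.4²) ≈ 2.6.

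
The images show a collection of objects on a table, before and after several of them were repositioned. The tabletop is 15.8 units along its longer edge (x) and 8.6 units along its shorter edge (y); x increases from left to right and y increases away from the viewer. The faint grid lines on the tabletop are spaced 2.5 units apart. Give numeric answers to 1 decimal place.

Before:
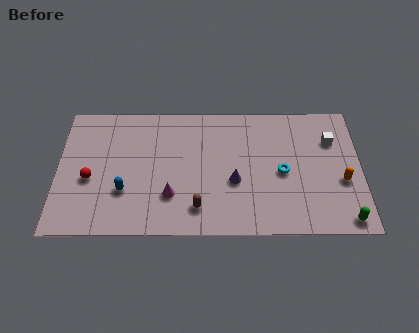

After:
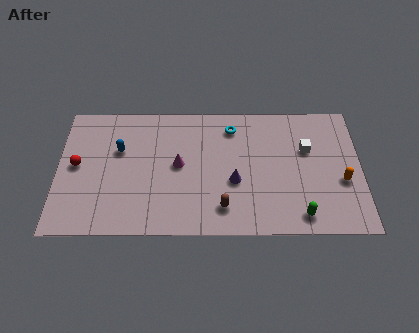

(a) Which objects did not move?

the purple cone and the orange capsule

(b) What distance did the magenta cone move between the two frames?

2.0

From (5.9, 2.5) to (6.3, 4.5), the magenta cone covered √(0.4² + 2.0²) ≈ 2.0 units.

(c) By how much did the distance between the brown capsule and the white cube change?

-2.5

Before: roughly 8.3 units apart; after: 5.8. That's 2.5 units closer together.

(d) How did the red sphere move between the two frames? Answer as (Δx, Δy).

(-0.7, 0.9)

The red sphere started near (1.7, 3.6) and ended near (1.0, 4.5).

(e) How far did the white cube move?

1.4

The white cube was near (14.3, 6.1) before and (13.0, 5.5) after, so it travelled √(1.3² + 0.6²) ≈ 1.4 units.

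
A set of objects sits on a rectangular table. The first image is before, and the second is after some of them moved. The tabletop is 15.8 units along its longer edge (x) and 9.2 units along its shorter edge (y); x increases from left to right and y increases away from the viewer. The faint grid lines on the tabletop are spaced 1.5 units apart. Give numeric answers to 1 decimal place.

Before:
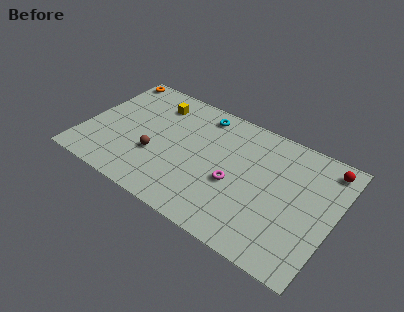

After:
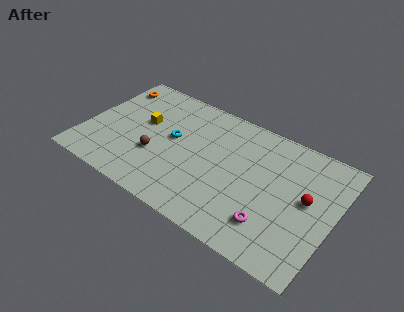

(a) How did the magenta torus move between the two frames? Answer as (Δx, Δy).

(2.6, -1.6)

From the two frames, the magenta torus sits at roughly (9.7, 3.8) before and (12.3, 2.2) after.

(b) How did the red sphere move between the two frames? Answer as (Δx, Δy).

(-0.8, -2.9)

The red sphere started near (14.9, 7.9) and ended near (14.1, 5.0).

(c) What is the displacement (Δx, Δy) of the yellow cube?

(-0.5, -1.9)

The yellow cube started near (4.0, 7.3) and ended near (3.5, 5.4).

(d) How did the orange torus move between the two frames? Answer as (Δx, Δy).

(0.2, -0.8)

The orange torus was at about (0.8, 8.3) and moved to about (1.0, 7.5).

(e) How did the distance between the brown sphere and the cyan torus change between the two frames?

-3.1

They were about 5.1 units apart before and 2.0 after — 3.1 units closer together.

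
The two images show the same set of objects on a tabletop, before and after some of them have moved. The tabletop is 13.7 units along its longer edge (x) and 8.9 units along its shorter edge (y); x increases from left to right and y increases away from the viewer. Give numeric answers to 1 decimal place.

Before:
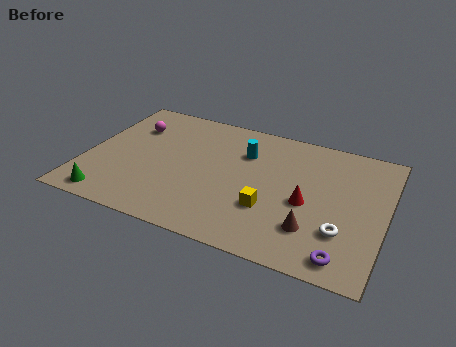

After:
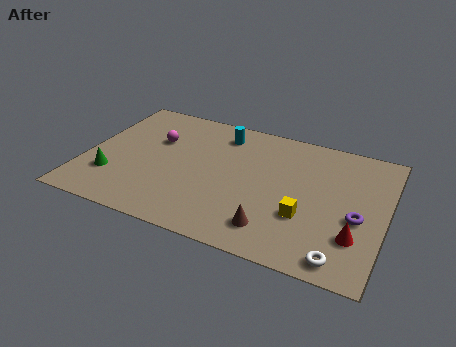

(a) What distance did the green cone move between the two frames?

1.5

The green cone was near (1.5, 1.0) before and (1.4, 2.5) after, so it travelled √(0.1² + 1.5²) ≈ 1.5 units.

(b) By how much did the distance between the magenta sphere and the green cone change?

-1.7

The distance was about 5.4 in the first image and 3.7 in the second, so they moved 1.7 units closer together.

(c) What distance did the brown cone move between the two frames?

1.8

From (10.6, 2.3) to (8.9, 1.7), the brown cone covered √(1.7² + 0.6²) ≈ 1.8 units.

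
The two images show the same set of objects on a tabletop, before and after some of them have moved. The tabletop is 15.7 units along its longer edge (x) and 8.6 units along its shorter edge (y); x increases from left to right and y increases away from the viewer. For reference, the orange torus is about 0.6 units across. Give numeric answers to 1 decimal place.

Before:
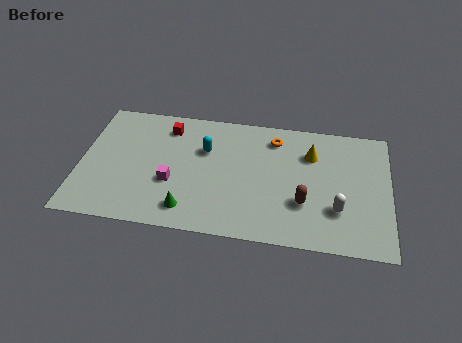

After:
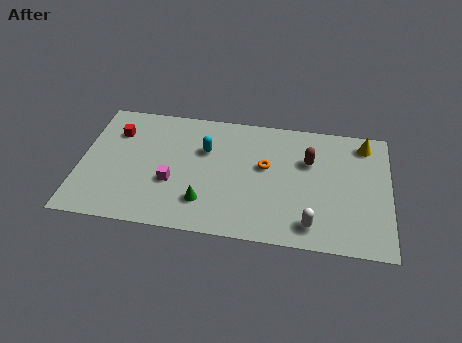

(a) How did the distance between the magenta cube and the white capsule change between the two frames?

-1.1

Before: roughly 8.4 units apart; after: 7.3. That's 1.1 units closer together.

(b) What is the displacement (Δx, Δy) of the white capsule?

(-1.3, -1.2)

The white capsule started near (13.1, 2.6) and ended near (11.8, 1.4).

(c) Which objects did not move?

the magenta cube and the cyan capsule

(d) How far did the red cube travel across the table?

2.7

The red cube was near (4.3, 7.0) before and (1.7, 6.3) after, so it travelled √(2.6² + 0.7²) ≈ 2.7 units.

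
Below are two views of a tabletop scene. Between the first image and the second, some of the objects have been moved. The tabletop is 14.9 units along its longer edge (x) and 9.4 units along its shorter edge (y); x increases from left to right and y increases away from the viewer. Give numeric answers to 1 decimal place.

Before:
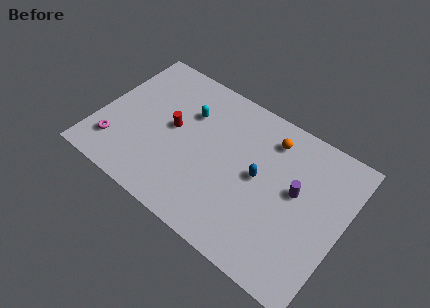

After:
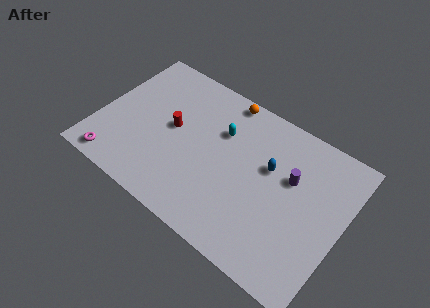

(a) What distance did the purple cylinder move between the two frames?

0.7

The purple cylinder moved from about (12.0, 5.3) to (11.6, 5.9), a distance of √(0.4² + 0.6²) ≈ 0.7.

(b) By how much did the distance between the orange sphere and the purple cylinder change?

+2.3

Before: roughly 3.0 units apart; after: 5.3. That's 2.3 units further apart.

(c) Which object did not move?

the red cylinder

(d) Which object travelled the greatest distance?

the orange sphere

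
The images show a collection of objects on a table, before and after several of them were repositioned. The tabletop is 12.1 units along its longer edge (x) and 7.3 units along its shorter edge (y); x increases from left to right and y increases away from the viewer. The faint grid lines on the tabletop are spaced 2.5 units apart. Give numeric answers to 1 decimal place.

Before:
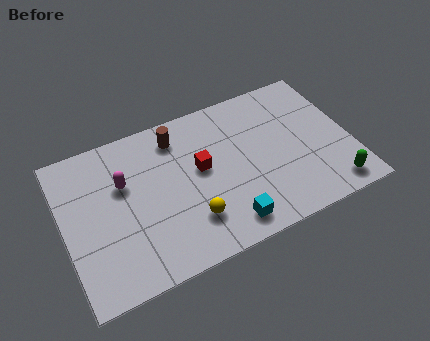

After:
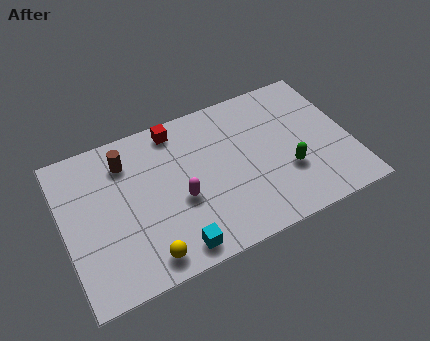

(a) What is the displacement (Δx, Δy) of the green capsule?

(-1.7, 1.5)

The green capsule was at about (11.0, 1.0) and moved to about (9.3, 2.5).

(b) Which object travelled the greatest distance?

the magenta capsule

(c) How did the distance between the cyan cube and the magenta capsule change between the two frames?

-3.1

The distance was about 5.3 in the first image and 2.2 in the second, so they moved 3.1 units closer together.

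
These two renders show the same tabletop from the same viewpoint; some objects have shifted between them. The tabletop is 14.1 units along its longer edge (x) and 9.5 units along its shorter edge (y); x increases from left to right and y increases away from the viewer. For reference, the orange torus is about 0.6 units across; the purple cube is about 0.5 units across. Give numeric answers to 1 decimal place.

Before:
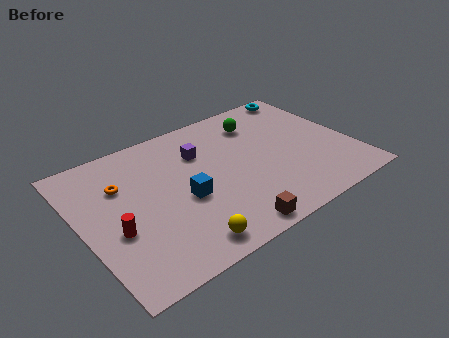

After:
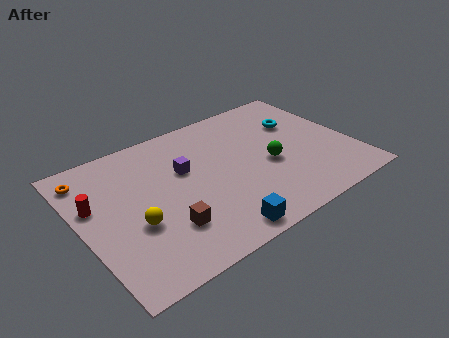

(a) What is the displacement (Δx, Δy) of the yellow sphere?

(-2.0, 2.4)

The yellow sphere was at about (4.5, 1.2) and moved to about (2.5, 3.6).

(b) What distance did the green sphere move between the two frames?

3.3

The green sphere moved from about (9.8, 7.4) to (9.7, 4.1), a distance of √(0.1² + 3.3²) ≈ 3.3.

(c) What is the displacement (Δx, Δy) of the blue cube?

(1.1, -3.0)

The blue cube was at about (5.1, 4.0) and moved to about (6.2, 1.0).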